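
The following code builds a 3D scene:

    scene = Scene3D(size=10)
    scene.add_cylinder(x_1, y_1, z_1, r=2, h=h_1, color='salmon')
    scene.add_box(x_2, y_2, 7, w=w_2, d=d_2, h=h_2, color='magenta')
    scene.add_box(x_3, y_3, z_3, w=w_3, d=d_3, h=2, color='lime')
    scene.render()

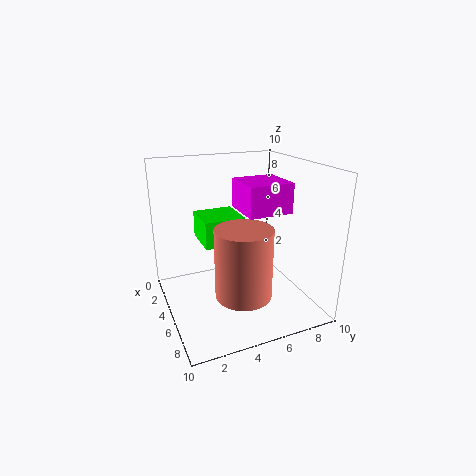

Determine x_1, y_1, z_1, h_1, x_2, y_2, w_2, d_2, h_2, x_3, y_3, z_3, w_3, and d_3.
x_1 = 6; y_1 = 5; z_1 = 1; h_1 = 5; x_2 = 4; y_2 = 5; w_2 = 3; d_2 = 3; h_2 = 2; x_3 = 1; y_3 = 3; z_3 = 4; w_3 = 3; d_3 = 3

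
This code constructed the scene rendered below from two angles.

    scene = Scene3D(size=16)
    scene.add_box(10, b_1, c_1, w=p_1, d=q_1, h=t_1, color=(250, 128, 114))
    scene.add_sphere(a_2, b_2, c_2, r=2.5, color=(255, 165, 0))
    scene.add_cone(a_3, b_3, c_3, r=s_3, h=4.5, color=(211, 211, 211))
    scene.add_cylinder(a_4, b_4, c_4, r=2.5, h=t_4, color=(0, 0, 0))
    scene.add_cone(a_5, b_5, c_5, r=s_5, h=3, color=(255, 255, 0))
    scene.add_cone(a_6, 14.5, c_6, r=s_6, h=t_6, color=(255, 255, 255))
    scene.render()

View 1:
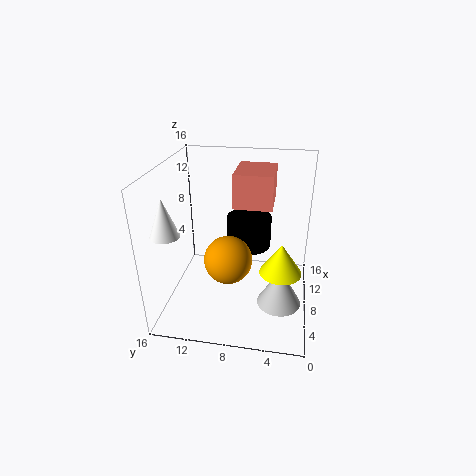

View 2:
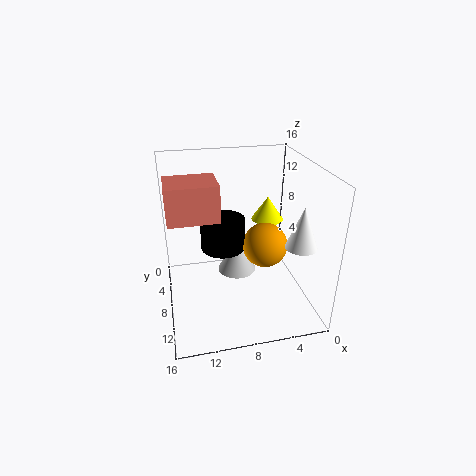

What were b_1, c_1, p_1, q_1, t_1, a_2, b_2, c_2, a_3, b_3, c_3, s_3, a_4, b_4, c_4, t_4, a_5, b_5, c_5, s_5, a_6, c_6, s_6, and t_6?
b_1 = 4.5
c_1 = 10.5
p_1 = 5.5
q_1 = 4.5
t_1 = 4
a_2 = 5
b_2 = 8.5
c_2 = 7
a_3 = 7
b_3 = 3
c_3 = 0.5
s_3 = 2.5
a_4 = 9.5
b_4 = 7
c_4 = 6.5
t_4 = 3.5
a_5 = 3
b_5 = 3
c_5 = 7.5
s_5 = 2
a_6 = 3.5
c_6 = 10
s_6 = 1.5
t_6 = 4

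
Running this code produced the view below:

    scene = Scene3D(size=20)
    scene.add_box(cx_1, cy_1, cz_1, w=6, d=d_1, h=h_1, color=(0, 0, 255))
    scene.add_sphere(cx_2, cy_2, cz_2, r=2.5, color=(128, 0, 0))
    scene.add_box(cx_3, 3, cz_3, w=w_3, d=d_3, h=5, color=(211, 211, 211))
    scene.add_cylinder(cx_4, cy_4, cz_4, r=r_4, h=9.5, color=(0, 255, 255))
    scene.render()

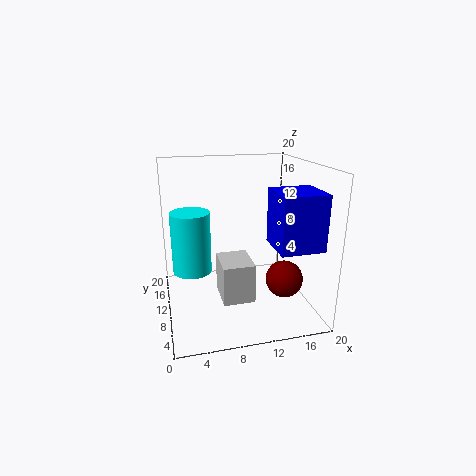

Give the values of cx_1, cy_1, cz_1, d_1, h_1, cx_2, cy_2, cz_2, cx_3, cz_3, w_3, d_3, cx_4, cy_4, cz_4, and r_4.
cx_1 = 14; cy_1 = 3.5; cz_1 = 9.5; d_1 = 6; h_1 = 7.5; cx_2 = 15.5; cy_2 = 6; cz_2 = 5; cx_3 = 6.5; cz_3 = 4; w_3 = 4; d_3 = 5; cx_4 = 4; cy_4 = 15.5; cz_4 = 3; r_4 = 3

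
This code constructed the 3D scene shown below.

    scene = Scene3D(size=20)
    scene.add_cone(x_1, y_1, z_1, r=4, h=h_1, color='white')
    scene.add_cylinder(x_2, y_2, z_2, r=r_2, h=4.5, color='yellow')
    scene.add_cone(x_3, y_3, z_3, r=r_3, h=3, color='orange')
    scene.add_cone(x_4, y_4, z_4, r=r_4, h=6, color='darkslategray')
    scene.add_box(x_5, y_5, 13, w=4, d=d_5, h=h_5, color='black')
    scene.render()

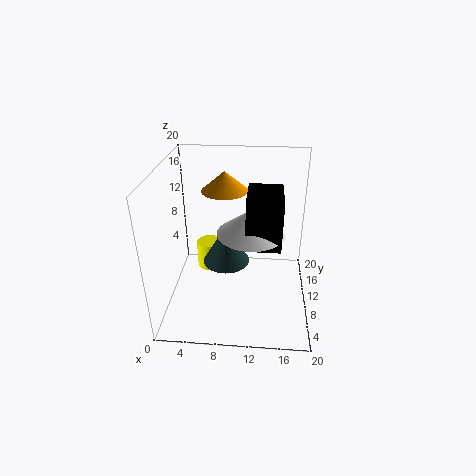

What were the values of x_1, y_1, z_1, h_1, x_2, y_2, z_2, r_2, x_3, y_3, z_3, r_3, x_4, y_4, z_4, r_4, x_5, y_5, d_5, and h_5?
x_1 = 12
y_1 = 4.5
z_1 = 14
h_1 = 3
x_2 = 4.5
y_2 = 17
z_2 = 0.5
r_2 = 2
x_3 = 7.5
y_3 = 16
z_3 = 14.5
r_3 = 3.5
x_4 = 8
y_4 = 12.5
z_4 = 4.5
r_4 = 3.5
x_5 = 11.5
y_5 = 2
d_5 = 5.5
h_5 = 6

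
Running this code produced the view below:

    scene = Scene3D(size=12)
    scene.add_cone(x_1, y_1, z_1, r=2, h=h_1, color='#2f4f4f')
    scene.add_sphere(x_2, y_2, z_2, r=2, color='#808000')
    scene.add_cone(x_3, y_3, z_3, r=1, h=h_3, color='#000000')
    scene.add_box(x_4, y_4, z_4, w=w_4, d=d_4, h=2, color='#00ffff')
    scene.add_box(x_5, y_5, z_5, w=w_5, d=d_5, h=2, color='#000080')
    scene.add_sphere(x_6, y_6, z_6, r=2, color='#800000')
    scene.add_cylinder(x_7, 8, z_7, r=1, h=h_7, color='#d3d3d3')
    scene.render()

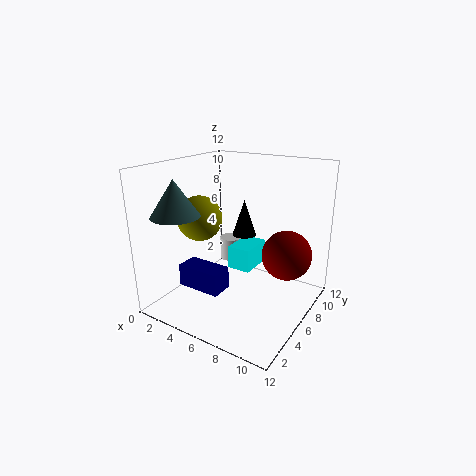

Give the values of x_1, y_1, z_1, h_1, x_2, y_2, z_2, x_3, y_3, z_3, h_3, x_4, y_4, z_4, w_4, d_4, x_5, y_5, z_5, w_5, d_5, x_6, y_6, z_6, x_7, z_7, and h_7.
x_1 = 2, y_1 = 3, z_1 = 8, h_1 = 3, x_2 = 2, y_2 = 6, z_2 = 7, x_3 = 6, y_3 = 7, z_3 = 6, h_3 = 3, x_4 = 5, y_4 = 6, z_4 = 3, w_4 = 2, d_4 = 3, x_5 = 1, y_5 = 4, z_5 = 1, w_5 = 4, d_5 = 2, x_6 = 10, y_6 = 7, z_6 = 5, x_7 = 4, z_7 = 3, h_7 = 2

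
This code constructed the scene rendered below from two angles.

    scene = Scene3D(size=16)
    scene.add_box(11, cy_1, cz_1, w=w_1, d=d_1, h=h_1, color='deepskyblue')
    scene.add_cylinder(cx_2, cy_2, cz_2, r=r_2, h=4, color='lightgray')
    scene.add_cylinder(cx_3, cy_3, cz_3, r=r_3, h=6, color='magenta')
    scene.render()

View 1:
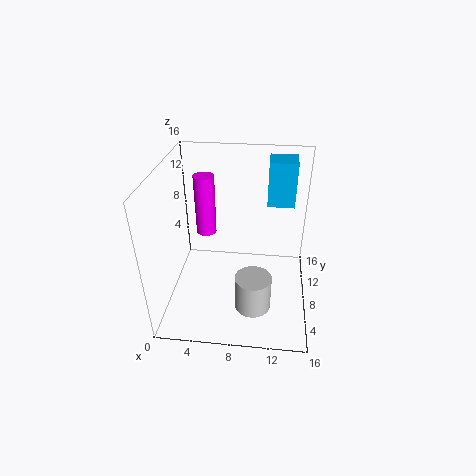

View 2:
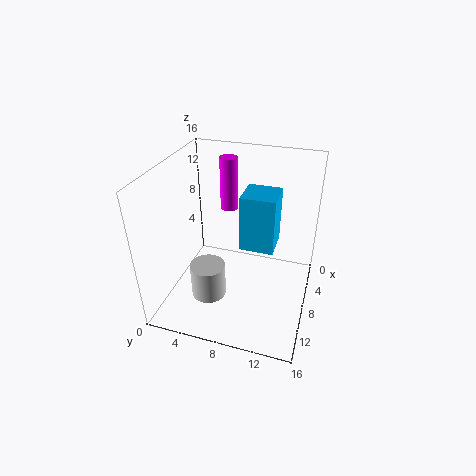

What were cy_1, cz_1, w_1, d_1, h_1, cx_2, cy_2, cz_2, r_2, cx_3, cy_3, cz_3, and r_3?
cy_1 = 10; cz_1 = 11; w_1 = 3; d_1 = 3; h_1 = 5; cx_2 = 10; cy_2 = 5; cz_2 = 1; r_2 = 2; cx_3 = 5; cy_3 = 6; cz_3 = 10; r_3 = 1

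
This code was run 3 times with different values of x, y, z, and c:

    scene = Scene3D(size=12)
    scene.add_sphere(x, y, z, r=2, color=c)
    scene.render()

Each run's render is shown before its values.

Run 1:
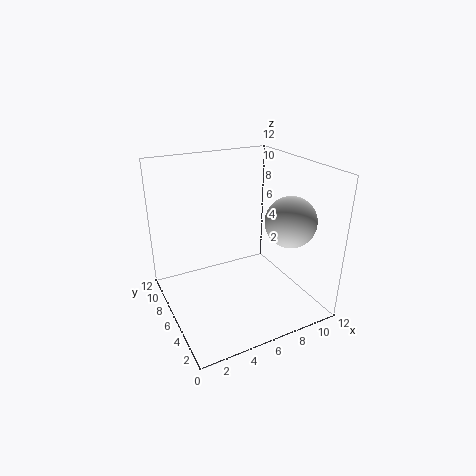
x = 9; y = 3; z = 8; c = 'lightgray'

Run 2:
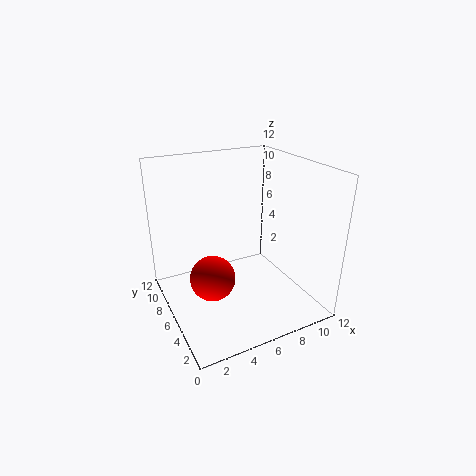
x = 4; y = 7; z = 2; c = 'red'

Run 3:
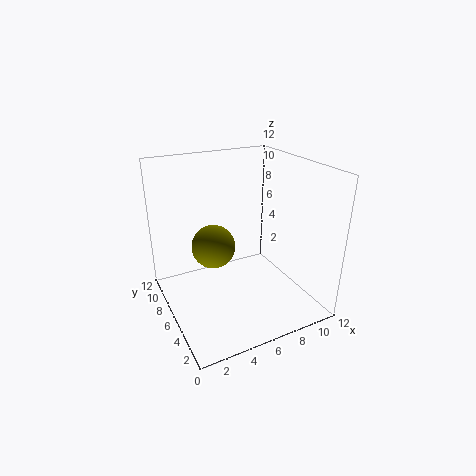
x = 5; y = 9; z = 4; c = 'olive'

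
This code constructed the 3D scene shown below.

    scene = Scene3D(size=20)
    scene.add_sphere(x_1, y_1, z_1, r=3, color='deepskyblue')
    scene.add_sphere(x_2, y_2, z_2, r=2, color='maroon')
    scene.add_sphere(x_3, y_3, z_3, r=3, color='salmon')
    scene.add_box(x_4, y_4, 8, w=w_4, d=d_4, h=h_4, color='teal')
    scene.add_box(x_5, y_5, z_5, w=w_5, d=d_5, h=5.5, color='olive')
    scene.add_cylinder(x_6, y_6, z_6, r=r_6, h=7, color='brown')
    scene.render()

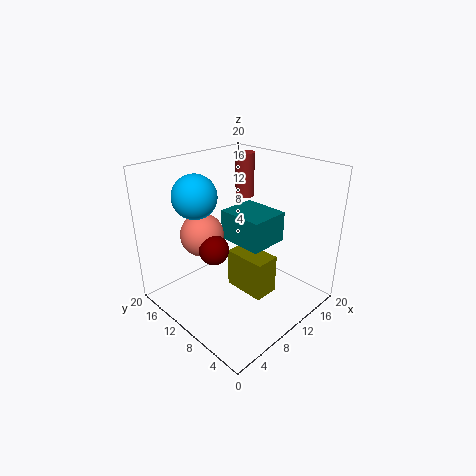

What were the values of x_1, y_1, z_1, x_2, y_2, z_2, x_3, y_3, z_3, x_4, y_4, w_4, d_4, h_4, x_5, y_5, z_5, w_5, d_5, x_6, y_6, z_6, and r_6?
x_1 = 6, y_1 = 14, z_1 = 16, x_2 = 6, y_2 = 10.5, z_2 = 9.5, x_3 = 6.5, y_3 = 13.5, z_3 = 10.5, x_4 = 11, y_4 = 7.5, w_4 = 6, d_4 = 7, h_4 = 4.5, x_5 = 9, y_5 = 5, z_5 = 2.5, w_5 = 3.5, d_5 = 6, x_6 = 18, y_6 = 16.5, z_6 = 12.5, r_6 = 1.5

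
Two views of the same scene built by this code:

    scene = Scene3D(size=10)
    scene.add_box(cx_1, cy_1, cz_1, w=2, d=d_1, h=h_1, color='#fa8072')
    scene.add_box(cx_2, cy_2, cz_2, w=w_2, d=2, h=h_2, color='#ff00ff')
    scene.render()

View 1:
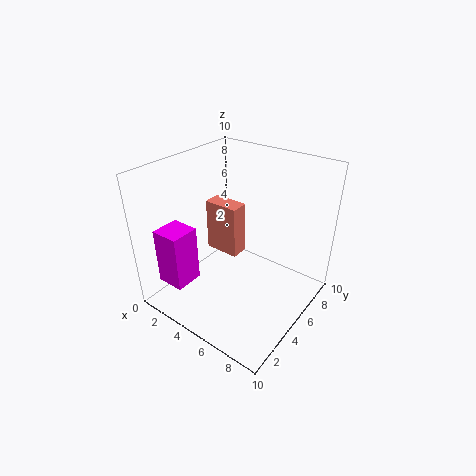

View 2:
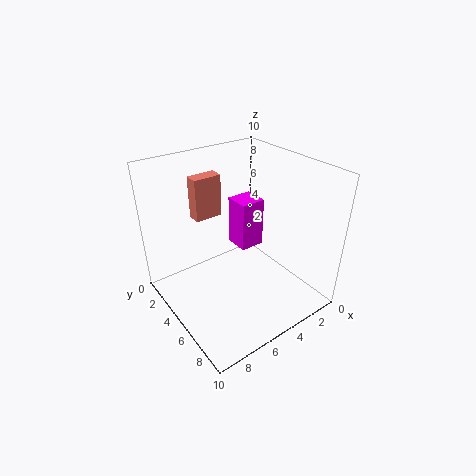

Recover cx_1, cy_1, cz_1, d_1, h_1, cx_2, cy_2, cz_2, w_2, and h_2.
cx_1 = 5
cy_1 = 2
cz_1 = 6
d_1 = 1
h_1 = 3
cx_2 = 1
cy_2 = 1
cz_2 = 2
w_2 = 2
h_2 = 4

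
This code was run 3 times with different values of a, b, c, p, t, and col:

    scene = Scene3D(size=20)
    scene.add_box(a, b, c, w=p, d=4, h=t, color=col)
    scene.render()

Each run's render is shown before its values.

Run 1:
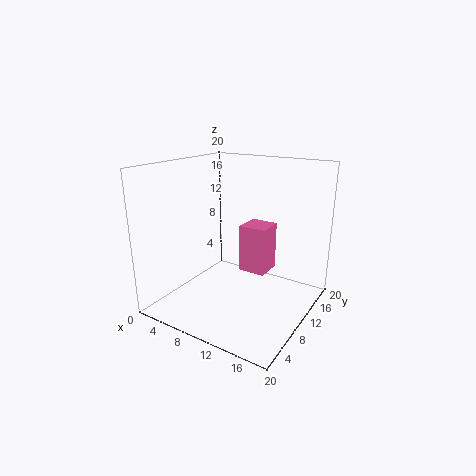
a = 9
b = 12
c = 4
p = 4
t = 7
col = 'hotpink'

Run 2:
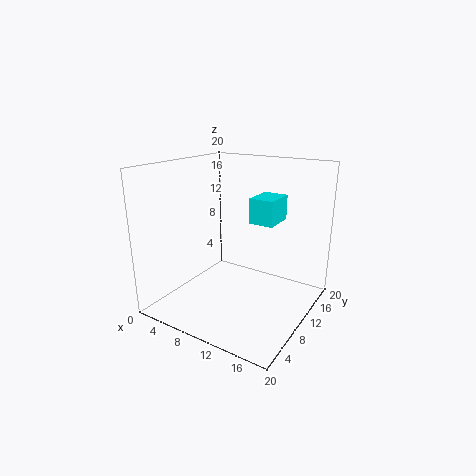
a = 14
b = 6
c = 14
p = 3
t = 3
col = 'cyan'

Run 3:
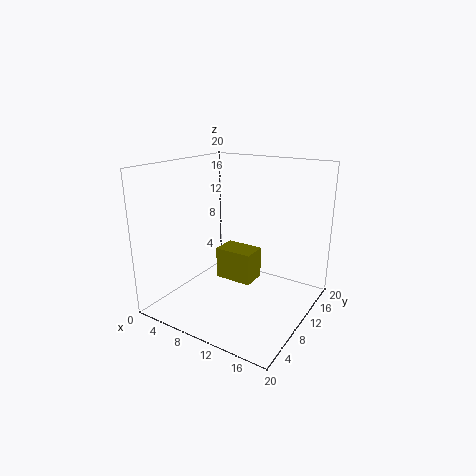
a = 4
b = 13
c = 1
p = 6
t = 5
col = 'olive'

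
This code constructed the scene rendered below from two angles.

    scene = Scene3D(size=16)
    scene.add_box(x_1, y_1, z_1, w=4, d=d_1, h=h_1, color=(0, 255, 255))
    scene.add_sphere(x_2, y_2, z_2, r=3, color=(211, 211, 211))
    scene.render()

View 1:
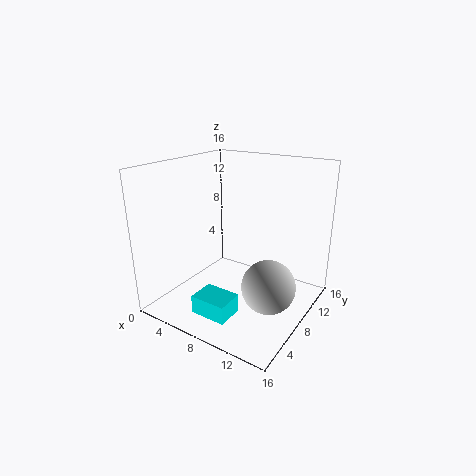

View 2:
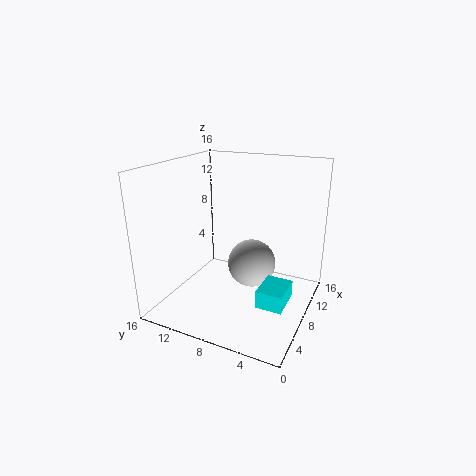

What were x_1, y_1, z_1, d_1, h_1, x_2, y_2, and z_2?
x_1 = 6
y_1 = 2
z_1 = 1
d_1 = 3
h_1 = 2
x_2 = 12
y_2 = 8
z_2 = 3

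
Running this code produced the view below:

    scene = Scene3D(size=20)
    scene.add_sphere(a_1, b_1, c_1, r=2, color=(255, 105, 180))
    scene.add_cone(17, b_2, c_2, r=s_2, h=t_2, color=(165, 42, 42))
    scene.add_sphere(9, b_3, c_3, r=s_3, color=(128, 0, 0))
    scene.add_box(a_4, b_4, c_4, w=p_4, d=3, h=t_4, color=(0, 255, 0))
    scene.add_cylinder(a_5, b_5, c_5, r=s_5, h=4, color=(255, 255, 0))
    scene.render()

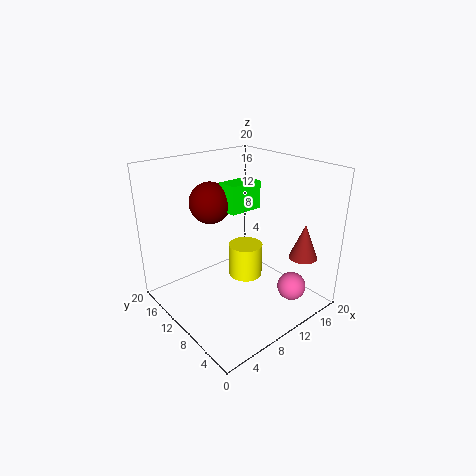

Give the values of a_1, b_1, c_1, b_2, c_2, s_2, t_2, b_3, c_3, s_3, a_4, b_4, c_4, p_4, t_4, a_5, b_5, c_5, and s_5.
a_1 = 15; b_1 = 4; c_1 = 3; b_2 = 4; c_2 = 7; s_2 = 2; t_2 = 5; b_3 = 15; c_3 = 14; s_3 = 3; a_4 = 10; b_4 = 11; c_4 = 13; p_4 = 5; t_4 = 4; a_5 = 7; b_5 = 5; c_5 = 8; s_5 = 2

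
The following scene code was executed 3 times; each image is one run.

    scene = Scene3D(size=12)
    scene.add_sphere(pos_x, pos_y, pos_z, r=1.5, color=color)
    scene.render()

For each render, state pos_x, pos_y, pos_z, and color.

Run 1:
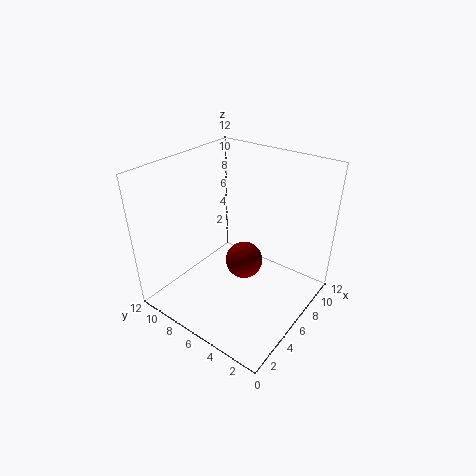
pos_x = 5.5
pos_y = 5
pos_z = 4.5
color = 'maroon'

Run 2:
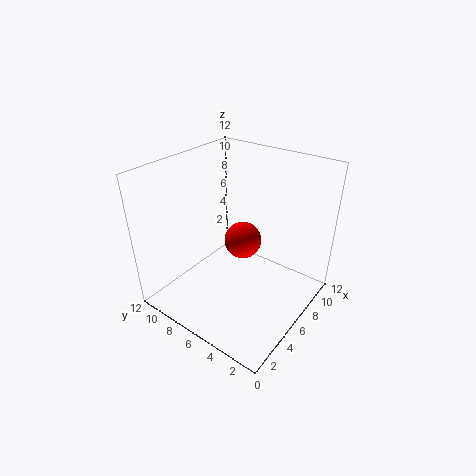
pos_x = 6
pos_y = 5.5
pos_z = 6
color = 'red'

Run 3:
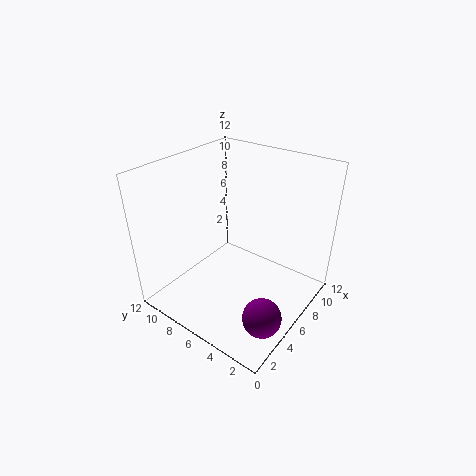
pos_x = 3
pos_y = 1.5
pos_z = 2
color = 'purple'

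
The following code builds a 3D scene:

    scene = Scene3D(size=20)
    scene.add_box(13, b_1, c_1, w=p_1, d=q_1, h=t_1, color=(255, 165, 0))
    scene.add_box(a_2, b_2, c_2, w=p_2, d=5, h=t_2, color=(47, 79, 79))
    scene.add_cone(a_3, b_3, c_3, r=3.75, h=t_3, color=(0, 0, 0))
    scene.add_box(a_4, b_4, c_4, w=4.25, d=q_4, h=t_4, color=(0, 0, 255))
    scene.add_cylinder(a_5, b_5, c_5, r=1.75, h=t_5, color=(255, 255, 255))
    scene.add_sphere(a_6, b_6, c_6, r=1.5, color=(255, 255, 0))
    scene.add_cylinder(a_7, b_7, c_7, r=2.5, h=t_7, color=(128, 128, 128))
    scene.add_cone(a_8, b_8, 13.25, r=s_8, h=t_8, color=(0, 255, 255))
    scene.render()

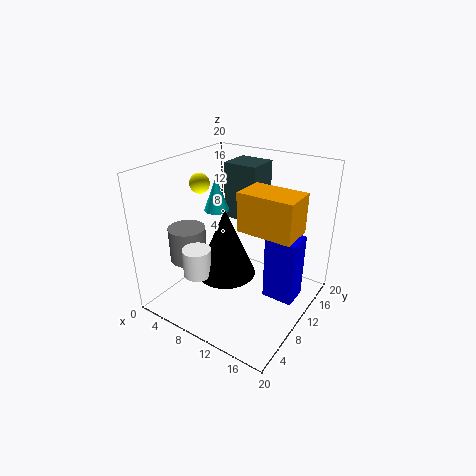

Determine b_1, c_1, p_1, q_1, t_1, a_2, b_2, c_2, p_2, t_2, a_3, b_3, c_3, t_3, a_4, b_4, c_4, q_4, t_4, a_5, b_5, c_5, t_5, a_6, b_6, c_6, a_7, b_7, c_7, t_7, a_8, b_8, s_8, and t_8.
b_1 = 5.25, c_1 = 14, p_1 = 6.75, q_1 = 4.25, t_1 = 4.75, a_2 = 4.5, b_2 = 14.5, c_2 = 10.25, p_2 = 5.25, t_2 = 8.5, a_3 = 11, b_3 = 5.75, c_3 = 7.25, t_3 = 8.75, a_4 = 14.5, b_4 = 9.5, c_4 = 2.5, q_4 = 3.5, t_4 = 9, a_5 = 9, b_5 = 2.5, c_5 = 8, t_5 = 3.5, a_6 = 2.25, b_6 = 11.5, c_6 = 16, a_7 = 4.75, b_7 = 5.5, c_7 = 7.25, t_7 = 4.75, a_8 = 6.25, b_8 = 10.25, s_8 = 1.75, t_8 = 4.75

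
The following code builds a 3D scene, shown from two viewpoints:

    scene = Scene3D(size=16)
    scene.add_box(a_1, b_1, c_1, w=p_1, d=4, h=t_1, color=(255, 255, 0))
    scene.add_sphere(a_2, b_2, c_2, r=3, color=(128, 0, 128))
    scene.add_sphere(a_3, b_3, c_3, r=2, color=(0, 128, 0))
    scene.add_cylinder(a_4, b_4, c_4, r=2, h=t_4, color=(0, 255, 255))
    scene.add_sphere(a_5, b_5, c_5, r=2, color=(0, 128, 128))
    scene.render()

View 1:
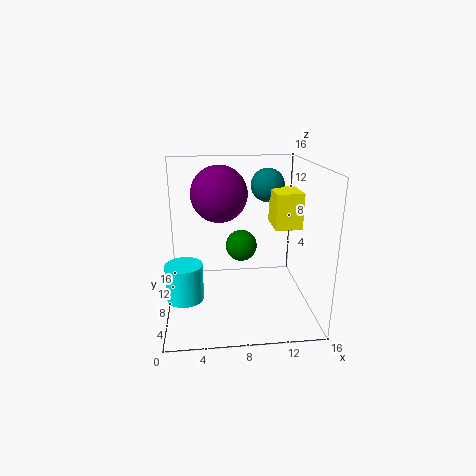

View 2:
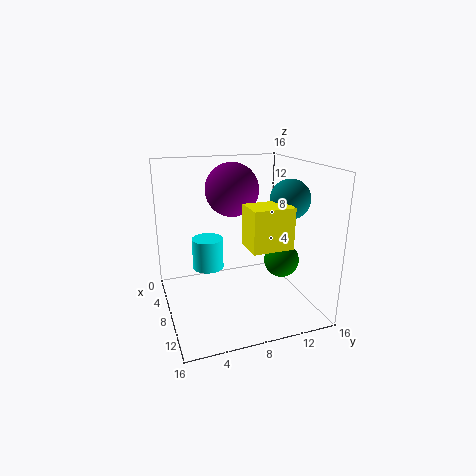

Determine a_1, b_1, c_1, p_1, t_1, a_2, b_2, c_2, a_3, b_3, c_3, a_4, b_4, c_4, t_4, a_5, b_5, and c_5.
a_1 = 12; b_1 = 7; c_1 = 9; p_1 = 3; t_1 = 4; a_2 = 6; b_2 = 8; c_2 = 13; a_3 = 9; b_3 = 13; c_3 = 5; a_4 = 2; b_4 = 6; c_4 = 2; t_4 = 4; a_5 = 12; b_5 = 12; c_5 = 13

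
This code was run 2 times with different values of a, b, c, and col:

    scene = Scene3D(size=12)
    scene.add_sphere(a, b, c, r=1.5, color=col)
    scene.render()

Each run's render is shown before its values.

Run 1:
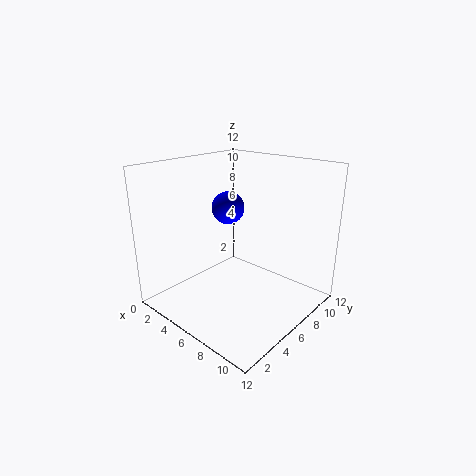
a = 3, b = 8, c = 7.5, col = 'blue'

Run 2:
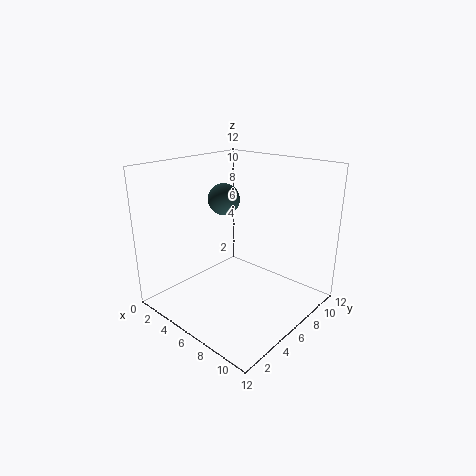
a = 2, b = 8.5, c = 8, col = 'darkslategray'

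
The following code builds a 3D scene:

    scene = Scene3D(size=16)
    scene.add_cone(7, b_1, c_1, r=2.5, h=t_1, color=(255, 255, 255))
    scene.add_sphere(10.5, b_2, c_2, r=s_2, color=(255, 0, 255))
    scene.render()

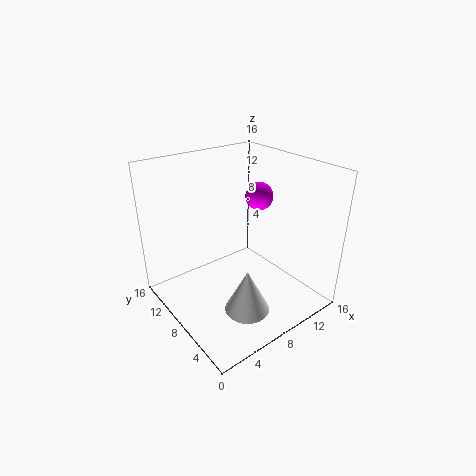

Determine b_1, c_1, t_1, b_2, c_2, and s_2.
b_1 = 5
c_1 = 0.5
t_1 = 5
b_2 = 7.5
c_2 = 12.5
s_2 = 1.5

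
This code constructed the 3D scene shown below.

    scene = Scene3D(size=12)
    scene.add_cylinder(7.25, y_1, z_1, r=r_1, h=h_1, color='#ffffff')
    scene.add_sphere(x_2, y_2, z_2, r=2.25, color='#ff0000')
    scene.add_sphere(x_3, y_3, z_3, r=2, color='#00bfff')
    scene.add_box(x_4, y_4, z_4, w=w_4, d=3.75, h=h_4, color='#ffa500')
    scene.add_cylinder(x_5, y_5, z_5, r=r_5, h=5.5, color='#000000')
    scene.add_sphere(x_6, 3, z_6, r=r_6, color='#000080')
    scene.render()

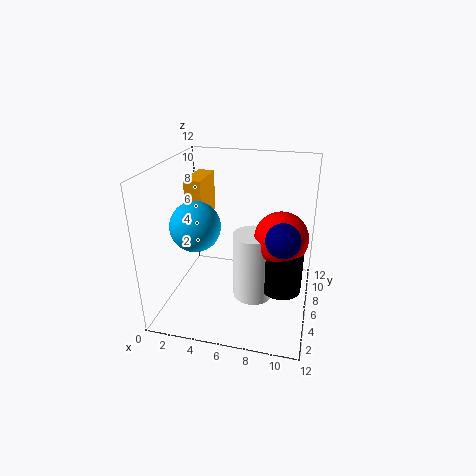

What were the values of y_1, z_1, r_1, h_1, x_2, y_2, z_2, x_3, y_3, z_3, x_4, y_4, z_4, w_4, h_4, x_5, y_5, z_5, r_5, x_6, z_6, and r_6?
y_1 = 6.5; z_1 = 0.25; r_1 = 1.75; h_1 = 6; x_2 = 9.5; y_2 = 6.75; z_2 = 6; x_3 = 3; y_3 = 4.25; z_3 = 7.5; x_4 = 1; y_4 = 7; z_4 = 6.5; w_4 = 1.5; h_4 = 3.75; x_5 = 9.75; y_5 = 6.5; z_5 = 1.25; r_5 = 1.75; x_6 = 10; z_6 = 7.75; r_6 = 1.25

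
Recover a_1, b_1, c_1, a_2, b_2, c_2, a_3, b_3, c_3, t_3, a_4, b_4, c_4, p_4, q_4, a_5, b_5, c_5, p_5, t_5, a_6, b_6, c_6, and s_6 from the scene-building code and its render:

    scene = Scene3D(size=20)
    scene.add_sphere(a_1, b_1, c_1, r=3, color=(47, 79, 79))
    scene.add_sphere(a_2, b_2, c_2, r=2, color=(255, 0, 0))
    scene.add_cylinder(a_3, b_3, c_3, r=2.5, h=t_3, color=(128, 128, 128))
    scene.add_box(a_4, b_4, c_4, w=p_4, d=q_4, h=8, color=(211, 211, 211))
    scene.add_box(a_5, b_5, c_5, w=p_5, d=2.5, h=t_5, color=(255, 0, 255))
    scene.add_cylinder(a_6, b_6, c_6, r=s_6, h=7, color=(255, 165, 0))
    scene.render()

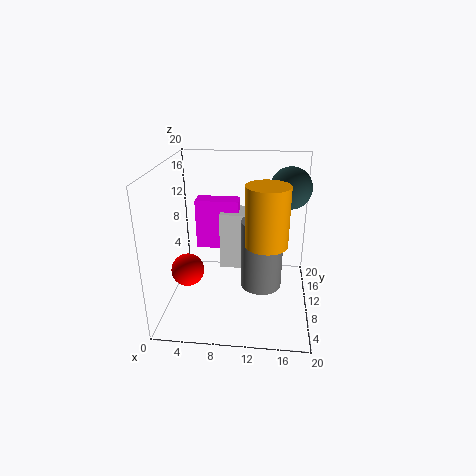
a_1 = 17
b_1 = 14.5
c_1 = 16
a_2 = 4.5
b_2 = 3.5
c_2 = 8.5
a_3 = 13.5
b_3 = 4.5
c_3 = 6.5
t_3 = 8.5
a_4 = 7.5
b_4 = 9.5
c_4 = 5.5
p_4 = 4.5
q_4 = 4
a_5 = 4
b_5 = 10.5
c_5 = 8
p_5 = 6
t_5 = 7
a_6 = 14
b_6 = 3.5
c_6 = 12.5
s_6 = 2.5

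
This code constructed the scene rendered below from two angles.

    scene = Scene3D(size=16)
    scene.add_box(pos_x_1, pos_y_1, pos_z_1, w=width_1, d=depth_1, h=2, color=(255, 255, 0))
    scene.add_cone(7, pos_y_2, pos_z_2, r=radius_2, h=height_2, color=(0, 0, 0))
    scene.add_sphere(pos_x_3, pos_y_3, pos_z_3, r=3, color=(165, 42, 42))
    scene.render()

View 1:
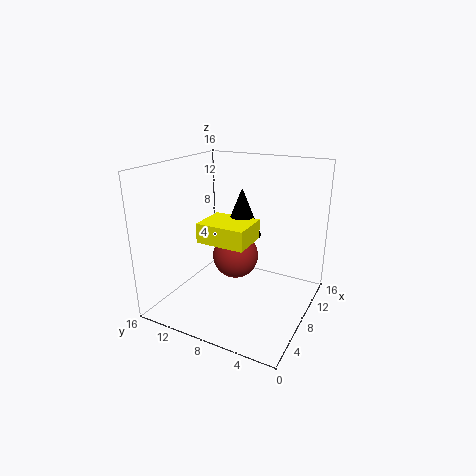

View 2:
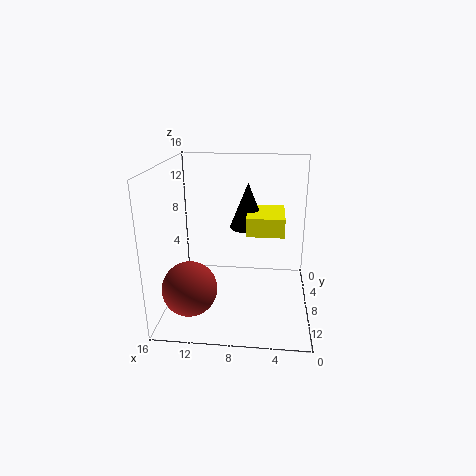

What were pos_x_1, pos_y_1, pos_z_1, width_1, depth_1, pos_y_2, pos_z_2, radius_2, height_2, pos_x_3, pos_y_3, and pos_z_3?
pos_x_1 = 3, pos_y_1 = 5, pos_z_1 = 9, width_1 = 4, depth_1 = 5, pos_y_2 = 7, pos_z_2 = 9, radius_2 = 2, height_2 = 5, pos_x_3 = 13, pos_y_3 = 11, pos_z_3 = 3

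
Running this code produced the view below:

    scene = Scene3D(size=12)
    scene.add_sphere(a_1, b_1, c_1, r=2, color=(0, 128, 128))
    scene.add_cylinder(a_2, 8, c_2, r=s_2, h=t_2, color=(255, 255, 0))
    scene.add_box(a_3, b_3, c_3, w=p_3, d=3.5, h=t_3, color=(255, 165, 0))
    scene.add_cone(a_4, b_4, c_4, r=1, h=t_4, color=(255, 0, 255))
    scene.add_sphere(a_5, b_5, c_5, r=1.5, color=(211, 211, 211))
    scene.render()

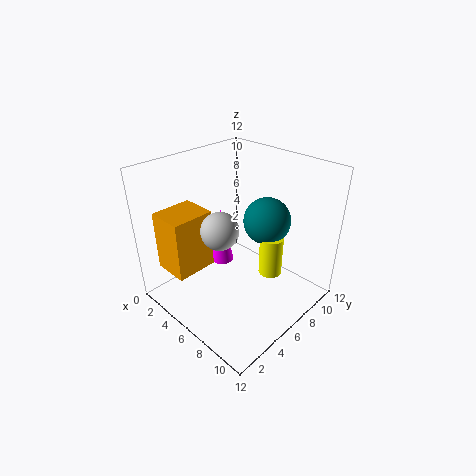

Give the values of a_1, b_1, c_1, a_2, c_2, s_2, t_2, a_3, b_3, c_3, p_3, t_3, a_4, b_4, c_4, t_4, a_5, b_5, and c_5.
a_1 = 7, b_1 = 8.5, c_1 = 7, a_2 = 8, c_2 = 2.5, s_2 = 1, t_2 = 3.5, a_3 = 1.5, b_3 = 1, c_3 = 3.5, p_3 = 3, t_3 = 5, a_4 = 4, b_4 = 6, c_4 = 3, t_4 = 5, a_5 = 6, b_5 = 4, c_5 = 7.5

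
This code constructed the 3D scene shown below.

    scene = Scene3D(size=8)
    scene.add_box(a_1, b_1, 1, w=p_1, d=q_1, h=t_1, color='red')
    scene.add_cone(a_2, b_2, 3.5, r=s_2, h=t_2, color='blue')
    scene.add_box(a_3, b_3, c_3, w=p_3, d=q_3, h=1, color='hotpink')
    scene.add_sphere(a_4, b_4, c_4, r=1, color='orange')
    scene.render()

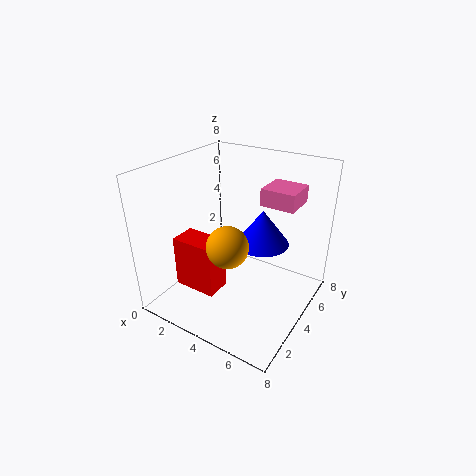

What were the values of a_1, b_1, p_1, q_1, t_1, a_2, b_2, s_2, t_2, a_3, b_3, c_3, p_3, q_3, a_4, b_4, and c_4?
a_1 = 1; b_1 = 2; p_1 = 2.5; q_1 = 1.5; t_1 = 3; a_2 = 5; b_2 = 5; s_2 = 1.5; t_2 = 2; a_3 = 4.5; b_3 = 5.5; c_3 = 5.5; p_3 = 2; q_3 = 2; a_4 = 5; b_4 = 1.5; c_4 = 5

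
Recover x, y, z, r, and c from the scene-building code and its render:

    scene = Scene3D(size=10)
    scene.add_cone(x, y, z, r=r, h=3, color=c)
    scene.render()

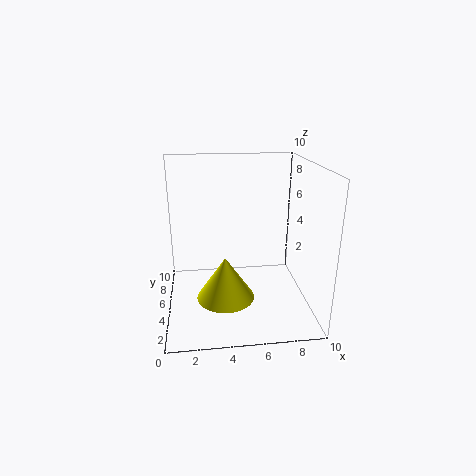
x = 4; y = 4; z = 1; r = 2; c = 'yellow'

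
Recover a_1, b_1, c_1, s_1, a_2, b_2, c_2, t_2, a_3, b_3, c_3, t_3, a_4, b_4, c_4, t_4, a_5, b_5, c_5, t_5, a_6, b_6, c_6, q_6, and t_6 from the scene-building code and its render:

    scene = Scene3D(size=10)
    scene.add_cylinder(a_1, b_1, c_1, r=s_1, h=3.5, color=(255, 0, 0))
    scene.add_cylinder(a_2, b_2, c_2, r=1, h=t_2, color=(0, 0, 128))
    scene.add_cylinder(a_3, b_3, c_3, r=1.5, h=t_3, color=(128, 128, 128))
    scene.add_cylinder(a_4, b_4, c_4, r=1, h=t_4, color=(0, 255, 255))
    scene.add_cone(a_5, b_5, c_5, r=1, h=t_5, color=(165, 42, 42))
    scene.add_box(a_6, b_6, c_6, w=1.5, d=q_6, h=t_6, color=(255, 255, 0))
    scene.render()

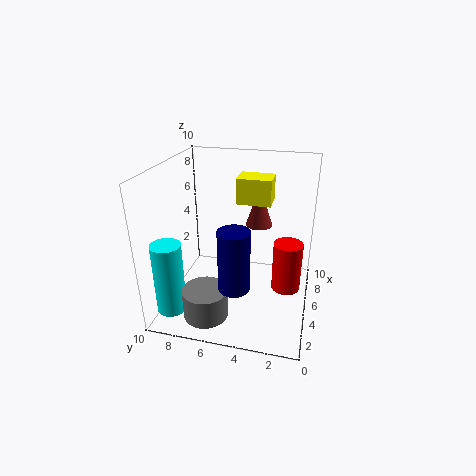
a_1 = 5, b_1 = 1.5, c_1 = 1.5, s_1 = 1, a_2 = 2, b_2 = 4.5, c_2 = 3, t_2 = 4, a_3 = 2, b_3 = 6.5, c_3 = 0.5, t_3 = 2, a_4 = 2, b_4 = 9, c_4 = 0.5, t_4 = 5, a_5 = 7.5, b_5 = 4, c_5 = 5, t_5 = 3, a_6 = 2.5, b_6 = 2.5, c_6 = 8.5, q_6 = 2, t_6 = 1.5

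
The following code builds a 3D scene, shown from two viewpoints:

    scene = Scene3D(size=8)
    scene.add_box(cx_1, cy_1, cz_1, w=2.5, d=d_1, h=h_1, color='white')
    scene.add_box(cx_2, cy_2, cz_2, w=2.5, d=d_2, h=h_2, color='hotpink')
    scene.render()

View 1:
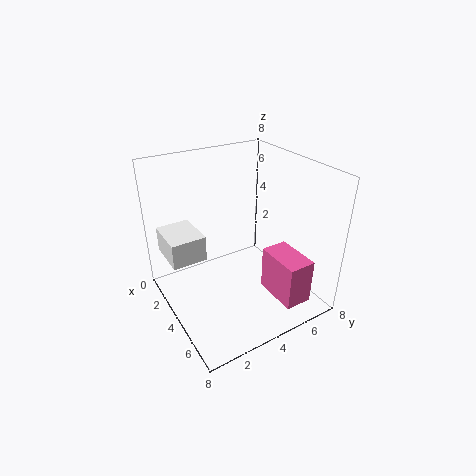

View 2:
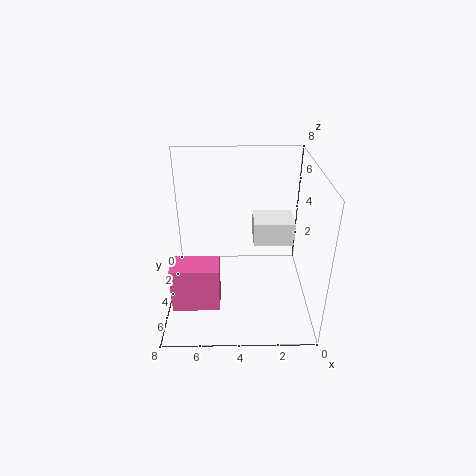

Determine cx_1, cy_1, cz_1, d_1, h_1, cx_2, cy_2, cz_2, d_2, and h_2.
cx_1 = 0.5, cy_1 = 0.5, cz_1 = 2.5, d_1 = 2, h_1 = 1.5, cx_2 = 5, cy_2 = 5, cz_2 = 1, d_2 = 1.5, h_2 = 2.5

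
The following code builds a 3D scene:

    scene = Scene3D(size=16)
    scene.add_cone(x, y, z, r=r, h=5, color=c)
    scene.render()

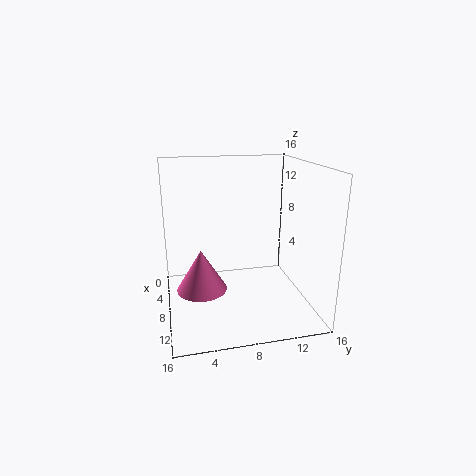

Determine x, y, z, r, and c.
x = 6; y = 4; z = 1; r = 3; c = 'hotpink'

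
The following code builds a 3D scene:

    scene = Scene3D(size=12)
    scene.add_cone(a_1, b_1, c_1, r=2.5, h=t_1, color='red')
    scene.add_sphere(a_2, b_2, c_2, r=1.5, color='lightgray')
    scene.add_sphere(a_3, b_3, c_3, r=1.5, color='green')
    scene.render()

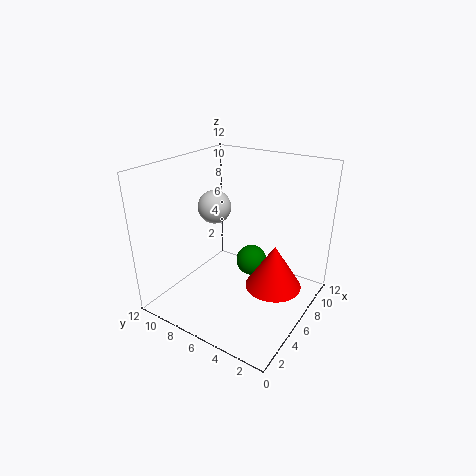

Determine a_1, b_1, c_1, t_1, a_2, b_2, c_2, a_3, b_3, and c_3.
a_1 = 8, b_1 = 3.5, c_1 = 1, t_1 = 4, a_2 = 7.5, b_2 = 9.5, c_2 = 7.5, a_3 = 10, b_3 = 7, c_3 = 1.5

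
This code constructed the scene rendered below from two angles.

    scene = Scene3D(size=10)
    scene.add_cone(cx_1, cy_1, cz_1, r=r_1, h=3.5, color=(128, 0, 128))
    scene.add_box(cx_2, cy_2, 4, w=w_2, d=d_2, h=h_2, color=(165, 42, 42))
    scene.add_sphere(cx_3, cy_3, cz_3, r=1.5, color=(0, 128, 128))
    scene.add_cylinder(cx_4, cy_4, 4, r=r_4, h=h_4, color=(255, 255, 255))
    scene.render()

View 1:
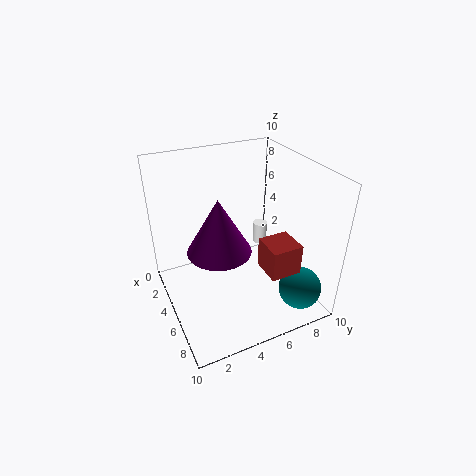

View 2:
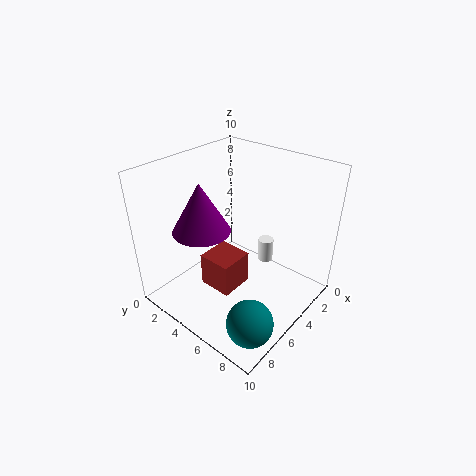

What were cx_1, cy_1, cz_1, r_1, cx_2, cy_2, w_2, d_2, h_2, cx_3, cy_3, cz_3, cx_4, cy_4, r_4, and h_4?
cx_1 = 6.5, cy_1 = 3, cz_1 = 5.5, r_1 = 2, cx_2 = 7, cy_2 = 5.5, w_2 = 2, d_2 = 2, h_2 = 2, cx_3 = 8, cy_3 = 8.5, cz_3 = 1.5, cx_4 = 4.5, cy_4 = 7, r_4 = 0.5, h_4 = 1.5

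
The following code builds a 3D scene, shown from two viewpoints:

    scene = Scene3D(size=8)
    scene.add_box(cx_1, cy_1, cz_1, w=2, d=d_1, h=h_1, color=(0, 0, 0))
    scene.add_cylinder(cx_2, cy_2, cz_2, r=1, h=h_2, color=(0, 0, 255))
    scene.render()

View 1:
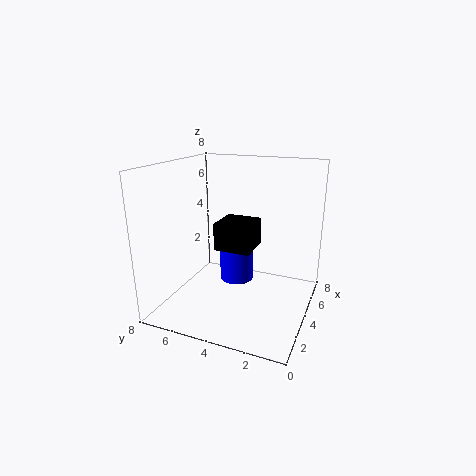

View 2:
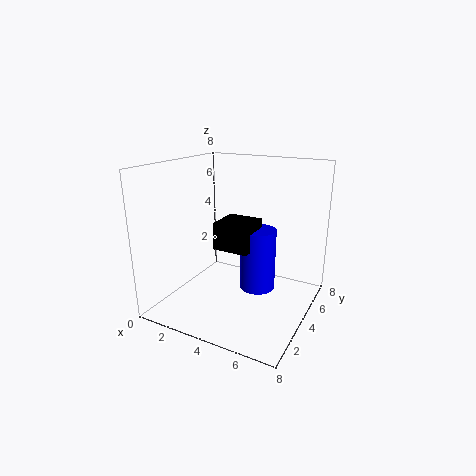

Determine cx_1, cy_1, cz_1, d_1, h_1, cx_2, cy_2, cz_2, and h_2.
cx_1 = 3, cy_1 = 3, cz_1 = 3.5, d_1 = 2, h_1 = 1.5, cx_2 = 5, cy_2 = 4.5, cz_2 = 1, h_2 = 3.5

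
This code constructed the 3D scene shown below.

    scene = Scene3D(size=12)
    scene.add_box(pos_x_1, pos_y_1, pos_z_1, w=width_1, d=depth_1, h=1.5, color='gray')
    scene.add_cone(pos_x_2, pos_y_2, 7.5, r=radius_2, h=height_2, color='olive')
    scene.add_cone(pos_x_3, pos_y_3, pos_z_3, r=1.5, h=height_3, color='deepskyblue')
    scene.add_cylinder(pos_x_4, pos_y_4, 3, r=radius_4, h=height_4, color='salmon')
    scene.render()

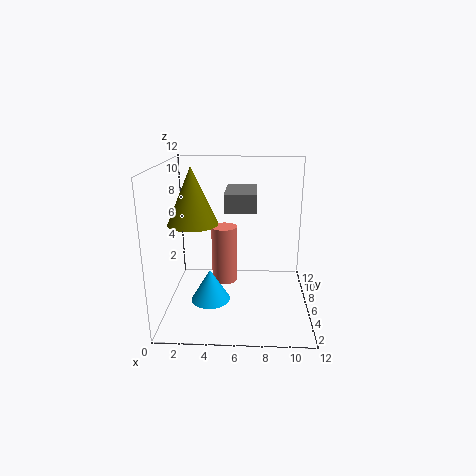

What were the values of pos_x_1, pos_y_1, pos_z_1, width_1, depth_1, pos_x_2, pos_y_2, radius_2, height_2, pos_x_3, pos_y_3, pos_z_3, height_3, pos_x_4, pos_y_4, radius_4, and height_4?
pos_x_1 = 5; pos_y_1 = 4.5; pos_z_1 = 8.5; width_1 = 2.5; depth_1 = 4; pos_x_2 = 2.5; pos_y_2 = 5; radius_2 = 2; height_2 = 4.5; pos_x_3 = 4; pos_y_3 = 3; pos_z_3 = 2; height_3 = 2.5; pos_x_4 = 5; pos_y_4 = 4.5; radius_4 = 1; height_4 = 4.5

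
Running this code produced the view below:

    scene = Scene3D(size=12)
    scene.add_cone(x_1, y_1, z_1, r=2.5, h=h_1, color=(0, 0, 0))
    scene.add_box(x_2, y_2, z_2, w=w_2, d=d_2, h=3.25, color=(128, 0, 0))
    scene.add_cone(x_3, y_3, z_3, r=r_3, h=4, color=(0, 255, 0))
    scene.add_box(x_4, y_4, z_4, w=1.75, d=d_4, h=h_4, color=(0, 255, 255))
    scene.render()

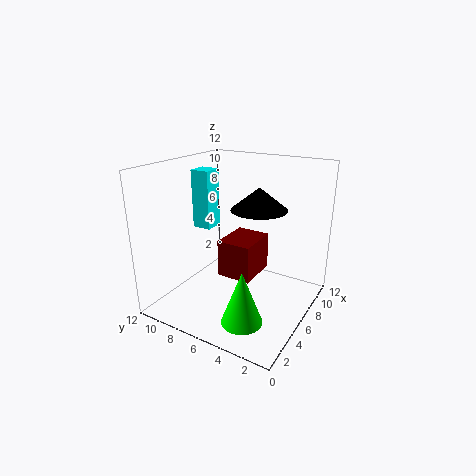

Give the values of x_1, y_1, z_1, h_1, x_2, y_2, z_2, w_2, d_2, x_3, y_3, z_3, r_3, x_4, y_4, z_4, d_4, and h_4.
x_1 = 8.75; y_1 = 5.5; z_1 = 7.75; h_1 = 2; x_2 = 5.5; y_2 = 4.75; z_2 = 2.25; w_2 = 3.75; d_2 = 3; x_3 = 1.5; y_3 = 3; z_3 = 1.75; r_3 = 1.5; x_4 = 6.75; y_4 = 9.5; z_4 = 5.75; d_4 = 1.75; h_4 = 5.25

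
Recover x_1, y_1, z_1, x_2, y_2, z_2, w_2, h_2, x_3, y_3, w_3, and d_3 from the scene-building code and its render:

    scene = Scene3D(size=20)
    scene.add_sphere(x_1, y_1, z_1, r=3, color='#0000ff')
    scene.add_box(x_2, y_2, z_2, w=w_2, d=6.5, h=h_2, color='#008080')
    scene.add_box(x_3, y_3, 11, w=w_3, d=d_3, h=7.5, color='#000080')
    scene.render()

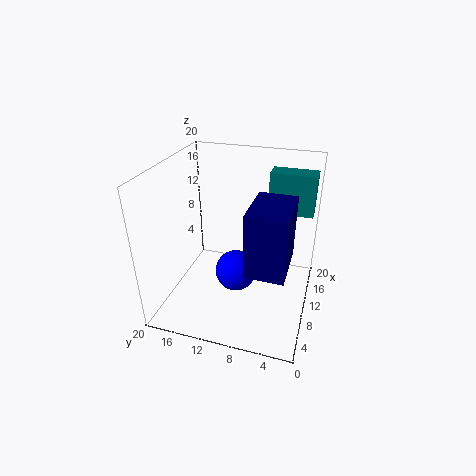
x_1 = 10.5, y_1 = 10.5, z_1 = 4, x_2 = 15, y_2 = 0.5, z_2 = 12, w_2 = 3, h_2 = 6, x_3 = 0.5, y_3 = 2, w_3 = 6.5, d_3 = 4.5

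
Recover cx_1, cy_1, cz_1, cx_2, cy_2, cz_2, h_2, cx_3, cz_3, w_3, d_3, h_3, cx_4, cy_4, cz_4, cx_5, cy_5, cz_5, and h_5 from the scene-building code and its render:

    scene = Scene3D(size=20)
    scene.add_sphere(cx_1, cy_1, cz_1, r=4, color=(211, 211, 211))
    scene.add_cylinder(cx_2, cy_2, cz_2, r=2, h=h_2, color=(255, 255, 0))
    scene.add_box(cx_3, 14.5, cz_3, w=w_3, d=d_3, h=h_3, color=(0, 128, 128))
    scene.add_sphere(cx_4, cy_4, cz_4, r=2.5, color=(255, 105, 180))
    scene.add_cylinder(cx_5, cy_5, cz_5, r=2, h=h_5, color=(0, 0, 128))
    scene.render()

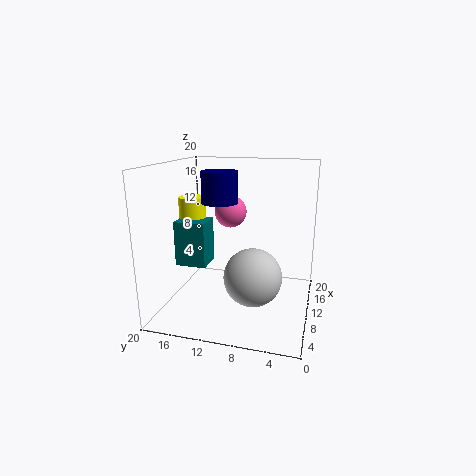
cx_1 = 8.5, cy_1 = 7.5, cz_1 = 5, cx_2 = 12, cy_2 = 17.5, cz_2 = 12, h_2 = 3, cx_3 = 8.5, cz_3 = 5.5, w_3 = 4, d_3 = 4.5, h_3 = 6.5, cx_4 = 16.5, cy_4 = 13, cz_4 = 12, cx_5 = 2.5, cy_5 = 10, cz_5 = 16.5, h_5 = 3.5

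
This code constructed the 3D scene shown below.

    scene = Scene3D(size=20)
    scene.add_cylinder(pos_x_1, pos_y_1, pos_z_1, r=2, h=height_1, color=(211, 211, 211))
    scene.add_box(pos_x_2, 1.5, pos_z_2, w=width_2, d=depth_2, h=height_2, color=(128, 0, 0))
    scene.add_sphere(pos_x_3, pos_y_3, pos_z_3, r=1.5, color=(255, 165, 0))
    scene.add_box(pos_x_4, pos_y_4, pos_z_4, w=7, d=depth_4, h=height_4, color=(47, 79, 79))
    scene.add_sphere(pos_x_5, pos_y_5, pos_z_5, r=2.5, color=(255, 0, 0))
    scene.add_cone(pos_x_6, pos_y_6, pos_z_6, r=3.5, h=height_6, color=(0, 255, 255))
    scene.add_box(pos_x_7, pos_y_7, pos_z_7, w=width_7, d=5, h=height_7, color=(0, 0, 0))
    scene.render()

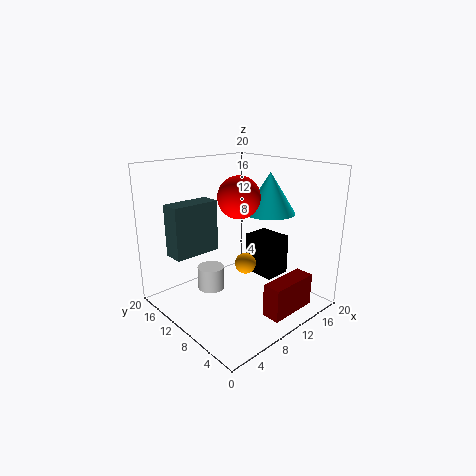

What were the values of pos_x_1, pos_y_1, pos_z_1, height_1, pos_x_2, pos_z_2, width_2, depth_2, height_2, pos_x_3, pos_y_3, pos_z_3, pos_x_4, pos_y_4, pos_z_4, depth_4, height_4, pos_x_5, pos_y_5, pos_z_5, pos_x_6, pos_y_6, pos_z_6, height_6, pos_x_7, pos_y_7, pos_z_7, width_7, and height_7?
pos_x_1 = 8.5, pos_y_1 = 14.5, pos_z_1 = 1, height_1 = 3.5, pos_x_2 = 9, pos_z_2 = 1, width_2 = 7, depth_2 = 2.5, height_2 = 4.5, pos_x_3 = 11, pos_y_3 = 9.5, pos_z_3 = 6, pos_x_4 = 3, pos_y_4 = 14.5, pos_z_4 = 7, depth_4 = 3, height_4 = 7.5, pos_x_5 = 6.5, pos_y_5 = 6, pos_z_5 = 17, pos_x_6 = 13.5, pos_y_6 = 7.5, pos_z_6 = 13.5, height_6 = 5.5, pos_x_7 = 14, pos_y_7 = 7.5, pos_z_7 = 3, width_7 = 4, height_7 = 6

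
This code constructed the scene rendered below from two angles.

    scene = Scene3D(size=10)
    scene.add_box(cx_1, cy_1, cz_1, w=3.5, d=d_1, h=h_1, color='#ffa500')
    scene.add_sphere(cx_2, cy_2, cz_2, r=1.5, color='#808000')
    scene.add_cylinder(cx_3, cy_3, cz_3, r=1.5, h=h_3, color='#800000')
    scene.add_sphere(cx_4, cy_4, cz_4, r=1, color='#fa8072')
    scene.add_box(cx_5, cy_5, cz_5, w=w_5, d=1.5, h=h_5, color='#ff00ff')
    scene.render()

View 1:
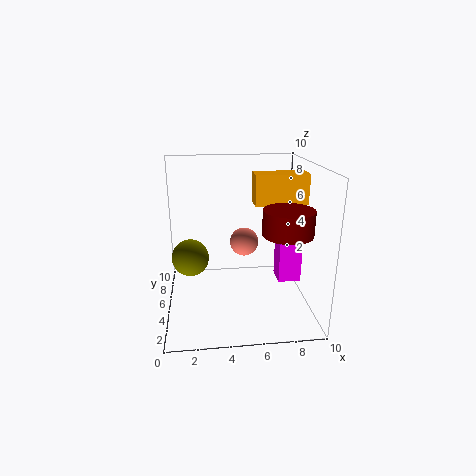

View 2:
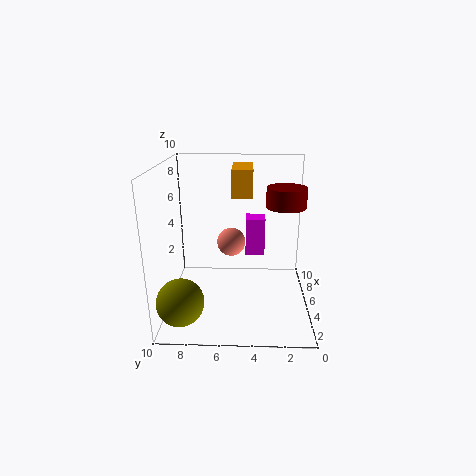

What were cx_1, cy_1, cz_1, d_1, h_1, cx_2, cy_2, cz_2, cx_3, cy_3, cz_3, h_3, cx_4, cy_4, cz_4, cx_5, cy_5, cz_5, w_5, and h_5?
cx_1 = 6, cy_1 = 4, cz_1 = 7.5, d_1 = 1.5, h_1 = 2, cx_2 = 1.5, cy_2 = 8.5, cz_2 = 2, cx_3 = 7.5, cy_3 = 1.5, cz_3 = 6.5, h_3 = 1.5, cx_4 = 5.5, cy_4 = 5.5, cz_4 = 4.5, cx_5 = 7.5, cy_5 = 3, cz_5 = 2.5, w_5 = 1.5, h_5 = 3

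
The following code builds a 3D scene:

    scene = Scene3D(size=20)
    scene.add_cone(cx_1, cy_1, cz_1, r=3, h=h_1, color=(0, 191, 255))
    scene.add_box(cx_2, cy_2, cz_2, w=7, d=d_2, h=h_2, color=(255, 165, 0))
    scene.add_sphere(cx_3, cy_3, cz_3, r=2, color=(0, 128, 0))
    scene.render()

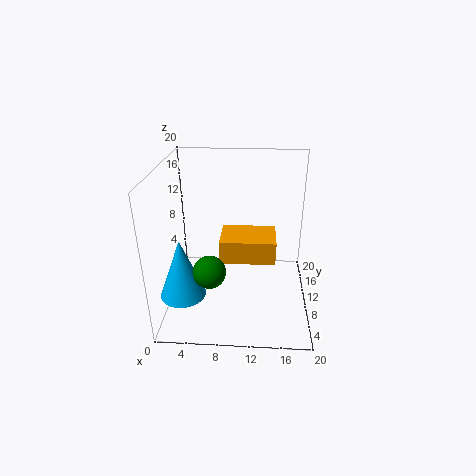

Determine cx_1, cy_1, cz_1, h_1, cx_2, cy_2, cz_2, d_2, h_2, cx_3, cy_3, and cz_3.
cx_1 = 3, cy_1 = 5, cz_1 = 4, h_1 = 8, cx_2 = 8, cy_2 = 5, cz_2 = 9, d_2 = 5, h_2 = 3, cx_3 = 7, cy_3 = 3, cz_3 = 9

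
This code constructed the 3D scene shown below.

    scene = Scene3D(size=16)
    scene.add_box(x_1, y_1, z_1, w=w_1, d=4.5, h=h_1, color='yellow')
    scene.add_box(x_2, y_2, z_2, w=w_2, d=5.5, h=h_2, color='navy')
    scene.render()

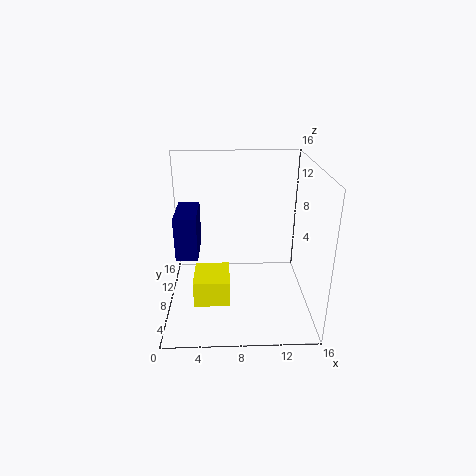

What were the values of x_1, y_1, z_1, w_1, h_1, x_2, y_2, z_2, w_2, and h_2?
x_1 = 3, y_1 = 5, z_1 = 1, w_1 = 4, h_1 = 3, x_2 = 1, y_2 = 7.5, z_2 = 5.5, w_2 = 2.5, h_2 = 5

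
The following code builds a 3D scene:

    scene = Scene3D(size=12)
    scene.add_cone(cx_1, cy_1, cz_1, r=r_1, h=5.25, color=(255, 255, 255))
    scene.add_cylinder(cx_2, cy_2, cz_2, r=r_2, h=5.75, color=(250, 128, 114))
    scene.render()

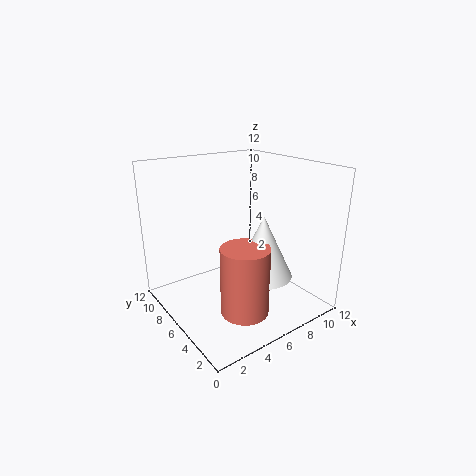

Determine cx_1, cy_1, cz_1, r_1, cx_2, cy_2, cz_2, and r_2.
cx_1 = 7.5; cy_1 = 4.5; cz_1 = 2.75; r_1 = 2.5; cx_2 = 5.25; cy_2 = 4; cz_2 = 0.25; r_2 = 2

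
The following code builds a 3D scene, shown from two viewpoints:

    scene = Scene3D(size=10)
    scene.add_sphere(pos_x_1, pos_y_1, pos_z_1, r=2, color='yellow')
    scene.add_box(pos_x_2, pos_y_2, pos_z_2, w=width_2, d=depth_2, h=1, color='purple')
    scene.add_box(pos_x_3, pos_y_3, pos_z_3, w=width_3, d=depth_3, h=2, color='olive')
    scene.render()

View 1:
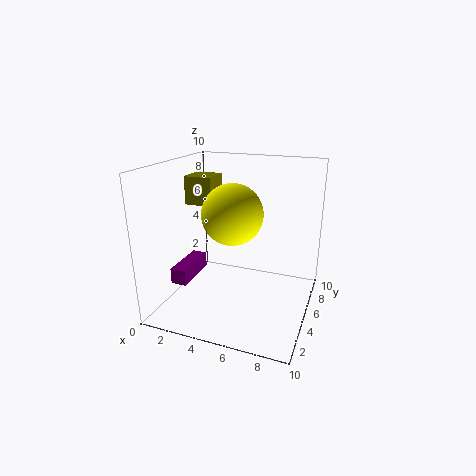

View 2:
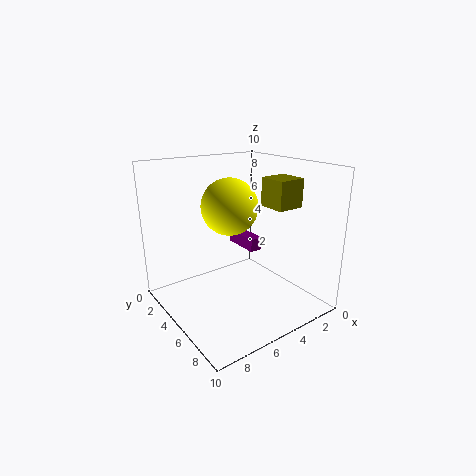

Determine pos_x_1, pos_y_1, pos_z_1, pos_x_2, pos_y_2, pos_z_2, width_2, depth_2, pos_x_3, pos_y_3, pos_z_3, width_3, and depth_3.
pos_x_1 = 5; pos_y_1 = 4; pos_z_1 = 7; pos_x_2 = 2; pos_y_2 = 1; pos_z_2 = 3; width_2 = 1; depth_2 = 3; pos_x_3 = 1; pos_y_3 = 5; pos_z_3 = 7; width_3 = 2; depth_3 = 2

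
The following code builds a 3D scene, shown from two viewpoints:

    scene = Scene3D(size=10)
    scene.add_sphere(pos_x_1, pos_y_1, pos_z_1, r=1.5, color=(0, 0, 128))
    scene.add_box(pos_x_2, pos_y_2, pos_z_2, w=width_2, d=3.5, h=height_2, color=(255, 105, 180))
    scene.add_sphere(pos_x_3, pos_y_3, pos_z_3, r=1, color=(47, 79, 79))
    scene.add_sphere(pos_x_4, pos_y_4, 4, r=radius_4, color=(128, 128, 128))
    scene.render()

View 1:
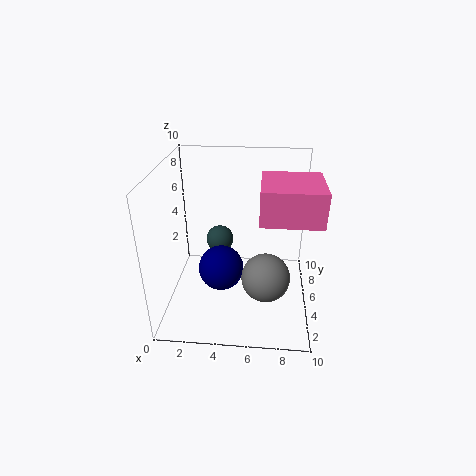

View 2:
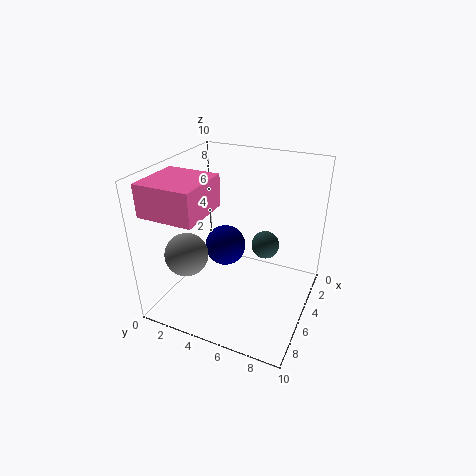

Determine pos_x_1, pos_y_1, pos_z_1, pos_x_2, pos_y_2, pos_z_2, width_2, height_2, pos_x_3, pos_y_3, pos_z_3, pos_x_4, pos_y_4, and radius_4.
pos_x_1 = 4
pos_y_1 = 3.5
pos_z_1 = 3.5
pos_x_2 = 6.5
pos_y_2 = 1
pos_z_2 = 8
width_2 = 3.5
height_2 = 2
pos_x_3 = 3.5
pos_y_3 = 6.5
pos_z_3 = 4
pos_x_4 = 7
pos_y_4 = 2
radius_4 = 1.5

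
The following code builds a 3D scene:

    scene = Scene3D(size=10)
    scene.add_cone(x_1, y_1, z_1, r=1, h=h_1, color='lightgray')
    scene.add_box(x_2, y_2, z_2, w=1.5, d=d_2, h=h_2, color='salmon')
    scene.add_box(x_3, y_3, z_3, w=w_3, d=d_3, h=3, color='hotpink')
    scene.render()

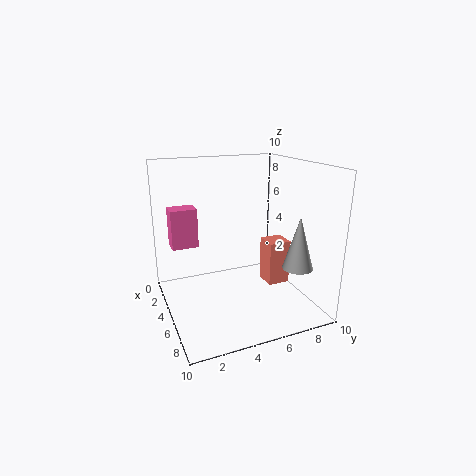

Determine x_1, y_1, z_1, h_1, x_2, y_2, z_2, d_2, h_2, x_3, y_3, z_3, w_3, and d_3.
x_1 = 8; y_1 = 8; z_1 = 3.5; h_1 = 3.5; x_2 = 5.5; y_2 = 6.5; z_2 = 2; d_2 = 1.5; h_2 = 3; x_3 = 0.5; y_3 = 1; z_3 = 3.5; w_3 = 1.5; d_3 = 2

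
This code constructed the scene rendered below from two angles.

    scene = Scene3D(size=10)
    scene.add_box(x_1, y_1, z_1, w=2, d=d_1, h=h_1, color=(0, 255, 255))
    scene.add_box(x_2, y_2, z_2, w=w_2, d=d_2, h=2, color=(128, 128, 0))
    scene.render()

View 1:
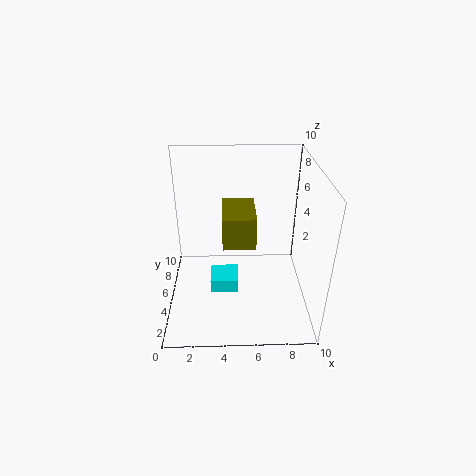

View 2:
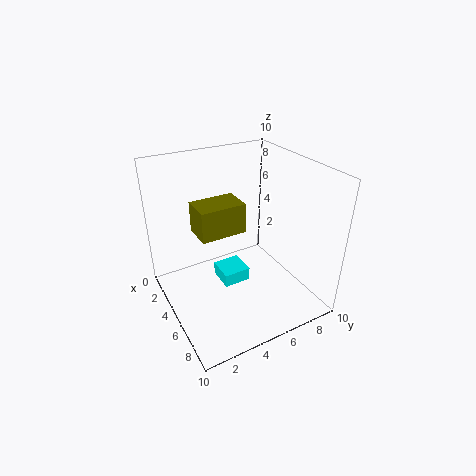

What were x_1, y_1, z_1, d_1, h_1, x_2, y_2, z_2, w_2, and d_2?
x_1 = 3
y_1 = 4
z_1 = 1
d_1 = 2
h_1 = 1
x_2 = 4
y_2 = 2
z_2 = 6
w_2 = 2
d_2 = 3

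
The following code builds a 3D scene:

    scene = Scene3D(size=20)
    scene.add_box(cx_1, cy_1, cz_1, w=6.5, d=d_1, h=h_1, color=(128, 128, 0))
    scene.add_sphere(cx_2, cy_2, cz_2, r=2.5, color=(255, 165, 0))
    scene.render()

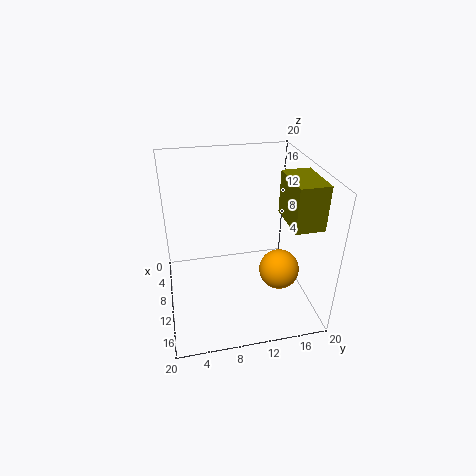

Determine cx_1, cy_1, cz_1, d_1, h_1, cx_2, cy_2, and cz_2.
cx_1 = 9, cy_1 = 16, cz_1 = 13, d_1 = 4, h_1 = 6, cx_2 = 16, cy_2 = 14, cz_2 = 8.5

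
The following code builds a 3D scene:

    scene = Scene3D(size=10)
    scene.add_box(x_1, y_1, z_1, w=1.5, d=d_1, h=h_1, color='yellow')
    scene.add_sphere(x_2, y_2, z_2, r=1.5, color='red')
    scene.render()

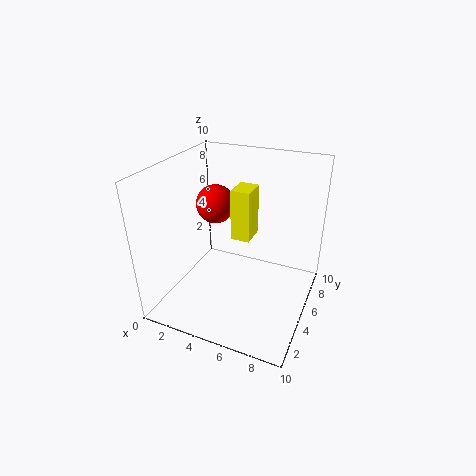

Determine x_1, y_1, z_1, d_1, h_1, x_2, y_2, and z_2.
x_1 = 3.5, y_1 = 7, z_1 = 3.5, d_1 = 2, h_1 = 4, x_2 = 2, y_2 = 7.5, z_2 = 6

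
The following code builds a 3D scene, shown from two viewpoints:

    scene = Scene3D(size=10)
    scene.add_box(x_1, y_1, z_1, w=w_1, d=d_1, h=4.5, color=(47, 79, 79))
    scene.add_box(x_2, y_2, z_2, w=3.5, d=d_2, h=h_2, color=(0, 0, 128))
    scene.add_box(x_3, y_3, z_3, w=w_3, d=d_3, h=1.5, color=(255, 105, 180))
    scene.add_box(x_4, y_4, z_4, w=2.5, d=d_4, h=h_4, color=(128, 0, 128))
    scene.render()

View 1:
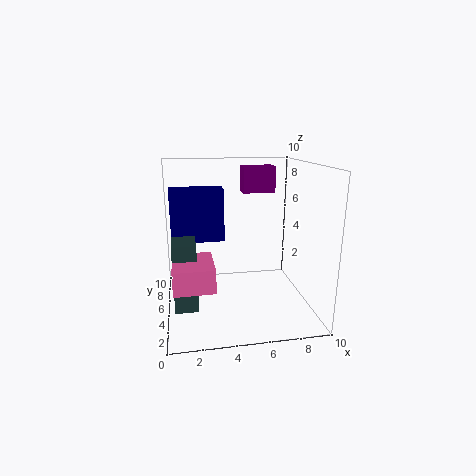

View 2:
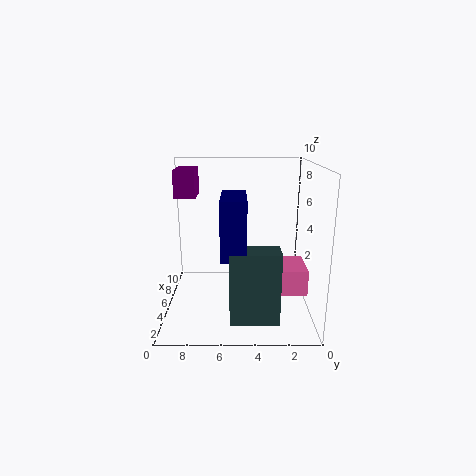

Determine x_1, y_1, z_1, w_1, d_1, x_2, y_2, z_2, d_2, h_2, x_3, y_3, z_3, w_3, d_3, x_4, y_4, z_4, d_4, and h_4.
x_1 = 0.5
y_1 = 2.5
z_1 = 1
w_1 = 1.5
d_1 = 3
x_2 = 0.5
y_2 = 4.5
z_2 = 5
d_2 = 1.5
h_2 = 3.5
x_3 = 0.5
y_3 = 1
z_3 = 3
w_3 = 2.5
d_3 = 3
x_4 = 6
y_4 = 8
z_4 = 7.5
d_4 = 1.5
h_4 = 2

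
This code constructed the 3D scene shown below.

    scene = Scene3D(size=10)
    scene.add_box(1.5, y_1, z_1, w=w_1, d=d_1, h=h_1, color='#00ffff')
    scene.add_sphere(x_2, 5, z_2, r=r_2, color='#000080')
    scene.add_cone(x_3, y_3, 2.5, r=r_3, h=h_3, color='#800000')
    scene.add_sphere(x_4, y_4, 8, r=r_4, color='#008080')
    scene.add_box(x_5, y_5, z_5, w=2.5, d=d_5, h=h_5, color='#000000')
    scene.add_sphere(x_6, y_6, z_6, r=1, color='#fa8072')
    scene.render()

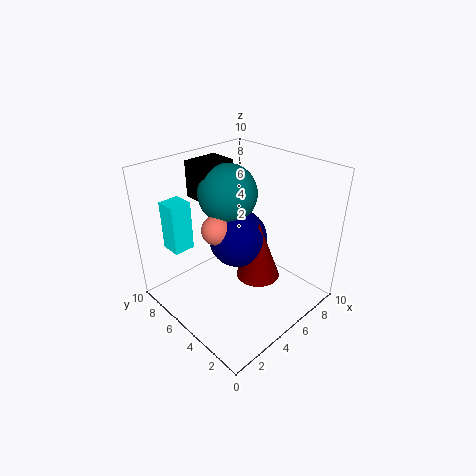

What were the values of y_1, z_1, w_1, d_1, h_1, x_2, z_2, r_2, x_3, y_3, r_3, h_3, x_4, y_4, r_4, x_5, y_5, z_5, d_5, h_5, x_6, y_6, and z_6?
y_1 = 7.5; z_1 = 4; w_1 = 1.5; d_1 = 1.5; h_1 = 3.5; x_2 = 5; z_2 = 5; r_2 = 2; x_3 = 5.5; y_3 = 3.5; r_3 = 1.5; h_3 = 4; x_4 = 5; y_4 = 6; r_4 = 2; x_5 = 3.5; y_5 = 6.5; z_5 = 7.5; d_5 = 2; h_5 = 2.5; x_6 = 3.5; y_6 = 5.5; z_6 = 6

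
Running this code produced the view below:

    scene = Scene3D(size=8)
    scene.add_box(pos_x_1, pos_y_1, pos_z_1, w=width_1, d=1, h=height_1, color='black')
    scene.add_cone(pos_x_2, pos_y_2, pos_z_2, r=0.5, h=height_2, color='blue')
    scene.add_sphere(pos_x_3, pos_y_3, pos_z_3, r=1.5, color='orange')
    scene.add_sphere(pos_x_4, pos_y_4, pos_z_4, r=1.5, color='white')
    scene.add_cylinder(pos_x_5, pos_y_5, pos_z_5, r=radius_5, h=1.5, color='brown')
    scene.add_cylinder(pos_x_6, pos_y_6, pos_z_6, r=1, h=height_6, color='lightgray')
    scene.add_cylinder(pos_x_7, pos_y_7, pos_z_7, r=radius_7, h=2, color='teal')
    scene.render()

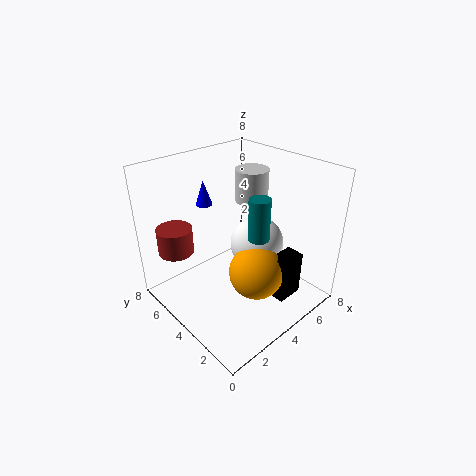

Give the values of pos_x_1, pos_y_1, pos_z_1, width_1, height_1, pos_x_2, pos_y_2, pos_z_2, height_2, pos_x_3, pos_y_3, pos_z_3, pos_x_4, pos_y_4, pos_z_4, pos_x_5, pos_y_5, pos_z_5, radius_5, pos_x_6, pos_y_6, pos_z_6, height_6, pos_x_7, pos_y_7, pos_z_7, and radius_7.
pos_x_1 = 4.5
pos_y_1 = 1
pos_z_1 = 1
width_1 = 1.5
height_1 = 2.5
pos_x_2 = 4
pos_y_2 = 7
pos_z_2 = 5
height_2 = 1.5
pos_x_3 = 4
pos_y_3 = 2.5
pos_z_3 = 2.5
pos_x_4 = 5
pos_y_4 = 3.5
pos_z_4 = 3.5
pos_x_5 = 1.5
pos_y_5 = 6.5
pos_z_5 = 3
radius_5 = 1
pos_x_6 = 6.5
pos_y_6 = 5.5
pos_z_6 = 5
height_6 = 2
pos_x_7 = 3
pos_y_7 = 1.5
pos_z_7 = 5.5
radius_7 = 0.5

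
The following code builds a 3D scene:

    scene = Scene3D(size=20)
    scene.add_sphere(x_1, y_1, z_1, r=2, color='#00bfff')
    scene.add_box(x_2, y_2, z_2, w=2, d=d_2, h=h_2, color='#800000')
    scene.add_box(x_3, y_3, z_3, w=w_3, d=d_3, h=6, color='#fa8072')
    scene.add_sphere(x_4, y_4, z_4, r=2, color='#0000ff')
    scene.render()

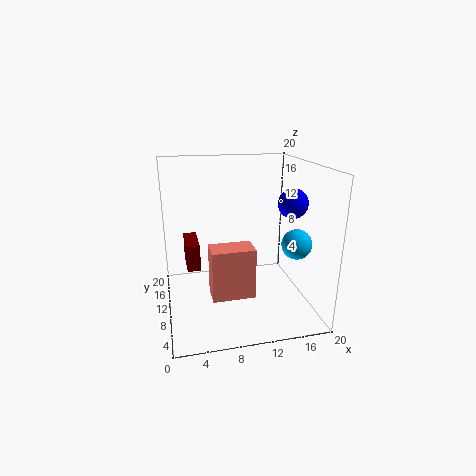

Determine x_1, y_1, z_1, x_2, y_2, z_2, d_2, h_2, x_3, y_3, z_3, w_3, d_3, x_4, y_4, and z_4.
x_1 = 17
y_1 = 6
z_1 = 10
x_2 = 3
y_2 = 13
z_2 = 4
d_2 = 6
h_2 = 4
x_3 = 5
y_3 = 1
z_3 = 6
w_3 = 5
d_3 = 3
x_4 = 17
y_4 = 8
z_4 = 15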